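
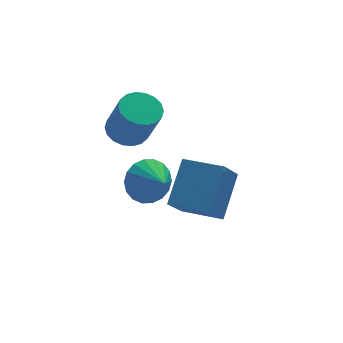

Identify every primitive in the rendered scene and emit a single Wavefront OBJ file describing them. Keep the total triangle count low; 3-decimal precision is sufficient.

v -0.708 1.86 0.034
v -0.047 1.428 -0.307
v 0.289 0.608 1.386
v -0.372 1.04 1.726
v 0.117 1.75 -0.183
v 0.453 0.931 1.509
v 0.118 2.095 -0.016
v 0.454 1.276 1.676
v -0.045 2.393 0.161
v 0.291 1.573 1.853
v -0.339 2.585 0.312
v -0.003 1.766 2.004
v -0.707 2.634 0.408
v -0.371 1.814 2.101
v -1.074 2.529 0.431
v -0.738 1.71 2.123
v -1.369 2.292 0.374
v -1.033 1.472 2.067
v -1.533 1.969 0.251
v -1.197 1.15 1.943
v -1.534 1.624 0.084
v -1.198 0.805 1.776
v -1.371 1.327 -0.093
v -1.035 0.507 1.599
v -1.077 1.134 -0.244
v -0.741 0.315 1.448
v -0.709 1.086 -0.341
v -0.373 0.266 1.352
v -0.342 1.19 -0.363
v -0.006 0.371 1.329
v 1.102 -2.775 -1.543
v 2.022 -1.561 -0.127
v -0.166 -1.708 -1.633
v 0.754 -0.494 -0.217
v 1.886 -1.946 -2.763
v 2.806 -0.732 -1.347
v 0.618 -0.879 -2.853
v 1.538 0.335 -1.437
v 0.086 1.873 -3.115
v 0.477 2.432 -2.33
v 0.454 0.787 -2.525
v 0.041 2.357 -2.196
v -0.387 2.187 -2.244
v -0.721 1.954 -2.464
v -0.895 1.705 -2.813
v -0.875 1.49 -3.222
v -0.664 1.35 -3.61
v -0.305 1.314 -3.9
v 0.131 1.389 -4.034
v 0.559 1.56 -3.987
v 0.893 1.792 -3.767
v 1.067 2.041 -3.417
v 1.047 2.257 -3.008
v 0.836 2.396 -2.62
f 2 1 5
f 2 5 3
f 3 5 6
f 3 6 4
f 5 1 7
f 5 7 6
f 6 7 8
f 6 8 4
f 7 1 9
f 7 9 8
f 8 9 10
f 8 10 4
f 9 1 11
f 9 11 10
f 10 11 12
f 10 12 4
f 11 1 13
f 11 13 12
f 12 13 14
f 12 14 4
f 13 1 15
f 13 15 14
f 14 15 16
f 14 16 4
f 15 1 17
f 15 17 16
f 16 17 18
f 16 18 4
f 17 1 19
f 17 19 18
f 18 19 20
f 18 20 4
f 19 1 21
f 19 21 20
f 20 21 22
f 20 22 4
f 21 1 23
f 21 23 22
f 22 23 24
f 22 24 4
f 23 1 25
f 23 25 24
f 24 25 26
f 24 26 4
f 25 1 27
f 25 27 26
f 26 27 28
f 26 28 4
f 27 1 29
f 27 29 28
f 28 29 30
f 28 30 4
f 29 1 2
f 29 2 30
f 30 2 3
f 30 3 4
f 32 34 31
f 35 32 31
f 31 34 33
f 33 35 31
f 32 38 34
f 36 32 35
f 36 38 32
f 34 38 33
f 37 35 33
f 33 38 37
f 37 36 35
f 38 36 37
f 40 39 42
f 40 42 41
f 42 39 43
f 42 43 41
f 43 39 44
f 43 44 41
f 44 39 45
f 44 45 41
f 45 39 46
f 45 46 41
f 46 39 47
f 46 47 41
f 47 39 48
f 47 48 41
f 48 39 49
f 48 49 41
f 49 39 50
f 49 50 41
f 50 39 51
f 50 51 41
f 51 39 52
f 51 52 41
f 52 39 53
f 52 53 41
f 53 39 54
f 53 54 41
f 54 39 40
f 54 40 41



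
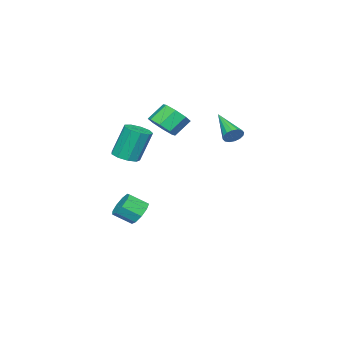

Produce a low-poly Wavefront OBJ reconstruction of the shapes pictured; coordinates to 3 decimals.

v 0.067 -0.092 2.669
v 0.8 0.315 3.137
v -0.034 0.759 4.058
v -0.767 0.352 3.591
v 0.496 0.767 2.644
v -0.339 1.211 3.565
v -0.059 0.715 2.165
v -0.894 1.159 3.087
v -0.54 0.191 1.982
v -1.375 0.635 2.903
v -0.666 -0.499 2.202
v -1.5 -0.055 3.123
v -0.361 -0.951 2.695
v -1.196 -0.507 3.616
v 0.194 -0.899 3.173
v -0.641 -0.455 4.095
v 0.675 -0.375 3.357
v -0.16 0.069 4.278
v 0.455 4.744 3.099
v 0.78 4.862 3.602
v -0.495 3.176 4.081
v 0.519 5.038 3.63
v 0.241 5.135 3.516
v 0.021 5.127 3.29
v -0.083 5.017 3.013
v -0.043 4.834 2.759
v 0.131 4.626 2.597
v 0.392 4.451 2.569
v 0.669 4.354 2.683
v 0.89 4.361 2.908
v 0.994 4.472 3.185
v 0.954 4.655 3.439
v 0.105 -1.504 -4.162
v 0.613 -1.707 -4.839
v 1.222 -2.599 -4.115
v 0.715 -2.396 -3.438
v 0.865 -1.274 -4.518
v 1.474 -2.166 -3.794
v 0.762 -0.949 -4.031
v 1.371 -1.841 -3.307
v 0.352 -0.883 -3.604
v 0.961 -1.775 -2.881
v -0.173 -1.108 -3.439
v 0.436 -2 -2.715
v -0.569 -1.518 -3.612
v 0.04 -2.41 -2.888
v -0.648 -1.922 -4.042
v -0.039 -2.814 -3.318
v -0.375 -2.13 -4.528
v 0.234 -3.022 -3.805
v 0.123 -2.045 -4.843
v 0.732 -2.937 -4.119
v -0.764 -3.106 -0.415
v -0.147 -2.507 -0.417
v -0.659 -1.974 1.613
v -1.276 -2.574 1.615
v -0.654 -2.275 -0.605
v -1.166 -1.742 1.425
v -1.212 -2.432 -0.705
v -1.724 -1.899 1.325
v -1.561 -2.904 -0.669
v -2.072 -2.372 1.361
v -1.536 -3.471 -0.514
v -2.048 -2.939 1.516
v -1.151 -3.868 -0.313
v -1.663 -3.335 1.717
v -0.584 -3.908 -0.159
v -1.096 -3.375 1.87
v -0.102 -3.573 -0.126
v -0.614 -3.04 1.904
v 0.071 -3.02 -0.227
v -0.441 -2.487 1.803
f 2 1 5
f 2 5 3
f 3 5 6
f 3 6 4
f 5 1 7
f 5 7 6
f 6 7 8
f 6 8 4
f 7 1 9
f 7 9 8
f 8 9 10
f 8 10 4
f 9 1 11
f 9 11 10
f 10 11 12
f 10 12 4
f 11 1 13
f 11 13 12
f 12 13 14
f 12 14 4
f 13 1 15
f 13 15 14
f 14 15 16
f 14 16 4
f 15 1 17
f 15 17 16
f 16 17 18
f 16 18 4
f 17 1 2
f 17 2 18
f 18 2 3
f 18 3 4
f 20 19 22
f 20 22 21
f 22 19 23
f 22 23 21
f 23 19 24
f 23 24 21
f 24 19 25
f 24 25 21
f 25 19 26
f 25 26 21
f 26 19 27
f 26 27 21
f 27 19 28
f 27 28 21
f 28 19 29
f 28 29 21
f 29 19 30
f 29 30 21
f 30 19 31
f 30 31 21
f 31 19 32
f 31 32 21
f 32 19 20
f 32 20 21
f 34 33 37
f 34 37 35
f 35 37 38
f 35 38 36
f 37 33 39
f 37 39 38
f 38 39 40
f 38 40 36
f 39 33 41
f 39 41 40
f 40 41 42
f 40 42 36
f 41 33 43
f 41 43 42
f 42 43 44
f 42 44 36
f 43 33 45
f 43 45 44
f 44 45 46
f 44 46 36
f 45 33 47
f 45 47 46
f 46 47 48
f 46 48 36
f 47 33 49
f 47 49 48
f 48 49 50
f 48 50 36
f 49 33 51
f 49 51 50
f 50 51 52
f 50 52 36
f 51 33 34
f 51 34 52
f 52 34 35
f 52 35 36
f 54 53 57
f 54 57 55
f 55 57 58
f 55 58 56
f 57 53 59
f 57 59 58
f 58 59 60
f 58 60 56
f 59 53 61
f 59 61 60
f 60 61 62
f 60 62 56
f 61 53 63
f 61 63 62
f 62 63 64
f 62 64 56
f 63 53 65
f 63 65 64
f 64 65 66
f 64 66 56
f 65 53 67
f 65 67 66
f 66 67 68
f 66 68 56
f 67 53 69
f 67 69 68
f 68 69 70
f 68 70 56
f 69 53 71
f 69 71 70
f 70 71 72
f 70 72 56
f 71 53 54
f 71 54 72
f 72 54 55
f 72 55 56



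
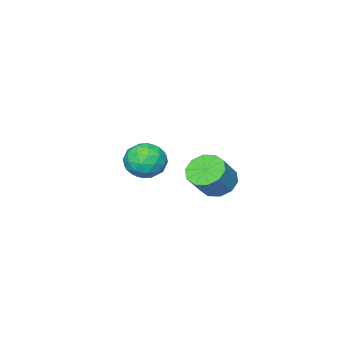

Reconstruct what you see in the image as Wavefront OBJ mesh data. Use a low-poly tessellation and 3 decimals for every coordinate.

v 1.318 1.486 -2.461
v 1.764 2.057 -2.941
v 2.669 2.226 -1.9
v 2.222 1.654 -1.419
v 1.393 2.329 -2.662
v 2.298 2.497 -1.621
v 0.993 2.278 -2.307
v 1.898 2.447 -1.265
v 0.717 1.925 -2.01
v 1.622 2.093 -0.968
v 0.67 1.404 -1.885
v 1.575 1.572 -0.844
v 0.871 0.914 -1.98
v 1.776 1.083 -0.939
v 1.242 0.643 -2.259
v 2.147 0.811 -1.218
v 1.642 0.693 -2.615
v 2.547 0.862 -1.573
v 1.918 1.047 -2.912
v 2.823 1.215 -1.87
v 1.965 1.568 -3.036
v 2.87 1.736 -1.995
v 1.078 -2.83 -2.678
v 1.59 -3.168 -3.479
v -0.21 -3.732 -3.121
v 0.302 -4.07 -3.922
v 0.575 -4.352 -2.993
v 1.371 -3.795 -2.719
v 0.009 -3.105 -3.881
v 0.805 -2.548 -3.607
v 0.929 -3.338 -4.223
v 1.28 -4.109 -3.674
v 0.1 -2.791 -2.926
v 0.451 -3.562 -2.377
v 1.447 -2.92 -3.039
v -0.067 -3.98 -3.561
v 0.094 -4.146 -3.014
v 0.395 -4.344 -3.485
v 1.318 -3.289 -2.592
v 1.62 -3.487 -3.063
v 1.023 -4.183 -2.778
v -0.24 -3.413 -3.537
v 0.062 -3.611 -4.008
v 0.985 -2.556 -3.115
v 1.286 -2.754 -3.586
v 0.357 -2.717 -3.822
v 1.36 -3.219 -3.948
v 0.603 -3.748 -4.208
v 0.43 -3.181 -4.184
v 0.898 -2.854 -4.023
v 1.566 -3.672 -3.625
v 0.809 -4.201 -3.885
v 0.969 -4.368 -3.339
v 1.437 -4.04 -3.178
v 1.177 -3.771 -4.062
v 0.571 -2.699 -2.715
v -0.186 -3.228 -2.975
v -0.057 -2.86 -3.422
v 0.411 -2.532 -3.261
v 0.777 -3.152 -2.392
v 0.02 -3.681 -2.652
v 0.482 -4.046 -2.577
v 0.95 -3.719 -2.416
v 0.203 -3.129 -2.538
f 2 1 5
f 2 5 3
f 3 5 6
f 3 6 4
f 5 1 7
f 5 7 6
f 6 7 8
f 6 8 4
f 7 1 9
f 7 9 8
f 8 9 10
f 8 10 4
f 9 1 11
f 9 11 10
f 10 11 12
f 10 12 4
f 11 1 13
f 11 13 12
f 12 13 14
f 12 14 4
f 13 1 15
f 13 15 14
f 14 15 16
f 14 16 4
f 15 1 17
f 15 17 16
f 16 17 18
f 16 18 4
f 17 1 19
f 17 19 18
f 18 19 20
f 18 20 4
f 19 1 21
f 19 21 20
f 20 21 22
f 20 22 4
f 21 1 2
f 21 2 22
f 22 2 3
f 22 3 4
f 23 60 39
f 60 34 63
f 39 63 28
f 60 63 39
f 23 39 35
f 39 28 40
f 35 40 24
f 39 40 35
f 23 35 44
f 35 24 45
f 44 45 30
f 35 45 44
f 23 44 56
f 44 30 59
f 56 59 33
f 44 59 56
f 23 56 60
f 56 33 64
f 60 64 34
f 56 64 60
f 24 40 51
f 40 28 54
f 51 54 32
f 40 54 51
f 28 63 41
f 63 34 62
f 41 62 27
f 63 62 41
f 34 64 61
f 64 33 57
f 61 57 25
f 64 57 61
f 33 59 58
f 59 30 46
f 58 46 29
f 59 46 58
f 30 45 50
f 45 24 47
f 50 47 31
f 45 47 50
f 26 52 38
f 52 32 53
f 38 53 27
f 52 53 38
f 26 38 36
f 38 27 37
f 36 37 25
f 38 37 36
f 26 36 43
f 36 25 42
f 43 42 29
f 36 42 43
f 26 43 48
f 43 29 49
f 48 49 31
f 43 49 48
f 26 48 52
f 48 31 55
f 52 55 32
f 48 55 52
f 27 53 41
f 53 32 54
f 41 54 28
f 53 54 41
f 25 37 61
f 37 27 62
f 61 62 34
f 37 62 61
f 29 42 58
f 42 25 57
f 58 57 33
f 42 57 58
f 31 49 50
f 49 29 46
f 50 46 30
f 49 46 50
f 32 55 51
f 55 31 47
f 51 47 24
f 55 47 51



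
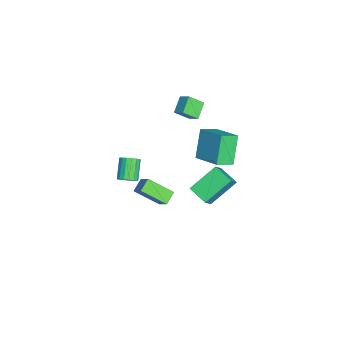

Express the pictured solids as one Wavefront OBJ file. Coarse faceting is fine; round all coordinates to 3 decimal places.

v -0.109 0.136 3.533
v -1.05 0.455 4.17
v -0.317 1.013 2.787
v -1.258 1.332 3.423
v 0.398 0.668 4.017
v -0.543 0.987 4.653
v 0.19 1.545 3.27
v -0.751 1.864 3.907
v 0.438 -2.618 -2.569
v 0.841 -2.79 -2.102
v -0.275 -2.695 -1.104
v -0.678 -2.522 -1.571
v 0.862 -2.485 -2.108
v -0.254 -2.389 -1.11
v 0.785 -2.21 -2.219
v -0.33 -2.114 -1.221
v 0.63 -2.028 -2.411
v -0.486 -1.933 -1.413
v 0.43 -1.981 -2.638
v -0.686 -1.886 -1.64
v 0.232 -2.081 -2.85
v -0.883 -1.985 -1.852
v 0.082 -2.303 -2.997
v -1.034 -2.208 -1.999
v 0.012 -2.597 -3.047
v -1.103 -2.502 -2.049
v 0.041 -2.896 -2.986
v -1.075 -2.801 -1.989
v 0.16 -3.131 -2.831
v -0.956 -3.036 -1.833
v 0.343 -3.249 -2.615
v -0.773 -3.154 -1.617
v 0.548 -3.222 -2.389
v -0.568 -3.127 -1.391
v 0.727 -3.056 -2.204
v -0.389 -2.961 -1.206
v 2.095 2.404 1.462
v 1.004 2.636 3.097
v 3.448 3.621 2.191
v 2.356 3.854 3.826
v 2.664 1.466 1.974
v 1.572 1.699 3.609
v 4.016 2.684 2.703
v 2.925 2.916 4.338
v 2.223 1.123 -1.443
v 1.302 2.603 -0.202
v 1.324 1.453 -2.505
v 0.403 2.933 -1.264
v 3.097 2.047 -1.896
v 2.176 3.527 -0.655
v 2.198 2.377 -2.958
v 1.277 3.857 -1.717
v -0.654 -1.885 -3.591
v 0.089 -1.405 -2.78
v -0.469 -0.337 -4.677
v 0.274 0.143 -3.866
v 0.086 -2.283 -4.034
v 0.829 -1.803 -3.223
v 0.271 -0.735 -5.12
v 1.014 -0.255 -4.309
f 2 4 1
f 5 2 1
f 1 4 3
f 3 5 1
f 2 8 4
f 6 2 5
f 6 8 2
f 4 8 3
f 7 5 3
f 3 8 7
f 7 6 5
f 8 6 7
f 10 9 13
f 10 13 11
f 11 13 14
f 11 14 12
f 13 9 15
f 13 15 14
f 14 15 16
f 14 16 12
f 15 9 17
f 15 17 16
f 16 17 18
f 16 18 12
f 17 9 19
f 17 19 18
f 18 19 20
f 18 20 12
f 19 9 21
f 19 21 20
f 20 21 22
f 20 22 12
f 21 9 23
f 21 23 22
f 22 23 24
f 22 24 12
f 23 9 25
f 23 25 24
f 24 25 26
f 24 26 12
f 25 9 27
f 25 27 26
f 26 27 28
f 26 28 12
f 27 9 29
f 27 29 28
f 28 29 30
f 28 30 12
f 29 9 31
f 29 31 30
f 30 31 32
f 30 32 12
f 31 9 33
f 31 33 32
f 32 33 34
f 32 34 12
f 33 9 35
f 33 35 34
f 34 35 36
f 34 36 12
f 35 9 10
f 35 10 36
f 36 10 11
f 36 11 12
f 38 40 37
f 41 38 37
f 37 40 39
f 39 41 37
f 38 44 40
f 42 38 41
f 42 44 38
f 40 44 39
f 43 41 39
f 39 44 43
f 43 42 41
f 44 42 43
f 46 48 45
f 49 46 45
f 45 48 47
f 47 49 45
f 46 52 48
f 50 46 49
f 50 52 46
f 48 52 47
f 51 49 47
f 47 52 51
f 51 50 49
f 52 50 51
f 54 56 53
f 57 54 53
f 53 56 55
f 55 57 53
f 54 60 56
f 58 54 57
f 58 60 54
f 56 60 55
f 59 57 55
f 55 60 59
f 59 58 57
f 60 58 59



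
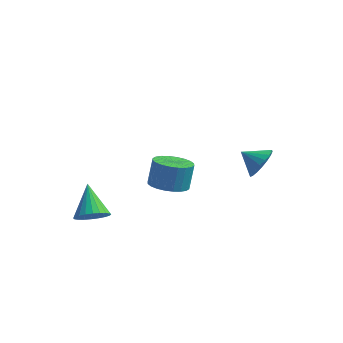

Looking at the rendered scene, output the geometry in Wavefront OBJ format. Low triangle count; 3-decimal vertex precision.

v 0.211 -2.65 3.414
v 0.969 -2.251 3.21
v 1.026 -1.772 4.363
v 0.269 -2.17 4.566
v 0.741 -2.011 3.121
v 0.798 -1.531 4.274
v 0.432 -1.867 3.077
v 0.489 -1.388 4.23
v 0.09 -1.843 3.084
v 0.147 -1.363 4.237
v -0.234 -1.941 3.141
v -0.177 -1.462 4.294
v -0.49 -2.148 3.239
v -0.433 -1.668 4.392
v -0.639 -2.431 3.364
v -0.582 -1.951 4.517
v -0.659 -2.747 3.497
v -0.602 -2.267 4.65
v -0.546 -3.048 3.617
v -0.489 -2.569 4.77
v -0.318 -3.289 3.706
v -0.261 -2.809 4.859
v -0.009 -3.432 3.75
v 0.048 -2.953 4.903
v 0.333 -3.457 3.743
v 0.39 -2.977 4.896
v 0.657 -3.358 3.686
v 0.714 -2.879 4.839
v 0.913 -3.152 3.588
v 0.97 -2.672 4.741
v 1.062 -2.869 3.463
v 1.119 -2.389 4.616
v 1.082 -2.553 3.33
v 1.139 -2.073 4.483
v -2.99 -3.191 0.937
v -2.419 -2.671 0.728
v -3.63 -2.049 2.023
v -2.643 -2.601 0.522
v -2.92 -2.621 0.38
v -3.208 -2.728 0.322
v -3.462 -2.905 0.358
v -3.645 -3.125 0.483
v -3.728 -3.356 0.676
v -3.699 -3.561 0.909
v -3.561 -3.71 1.147
v -3.337 -3.78 1.353
v -3.06 -3.76 1.495
v -2.772 -3.653 1.552
v -2.518 -3.476 1.516
v -2.335 -3.256 1.392
v -2.252 -3.025 1.199
v -2.282 -2.82 0.965
v 2.691 2.513 1.568
v 3.105 2.81 2.261
v 1.769 2.487 2.132
v 2.99 3.131 2.087
v 2.815 3.329 1.81
v 2.615 3.366 1.486
v 2.43 3.234 1.178
v 2.297 2.959 0.947
v 2.242 2.596 0.839
v 2.276 2.217 0.876
v 2.391 1.896 1.05
v 2.566 1.698 1.326
v 2.766 1.661 1.651
v 2.951 1.793 1.959
v 3.084 2.068 2.19
v 3.139 2.431 2.298
f 2 1 5
f 2 5 3
f 3 5 6
f 3 6 4
f 5 1 7
f 5 7 6
f 6 7 8
f 6 8 4
f 7 1 9
f 7 9 8
f 8 9 10
f 8 10 4
f 9 1 11
f 9 11 10
f 10 11 12
f 10 12 4
f 11 1 13
f 11 13 12
f 12 13 14
f 12 14 4
f 13 1 15
f 13 15 14
f 14 15 16
f 14 16 4
f 15 1 17
f 15 17 16
f 16 17 18
f 16 18 4
f 17 1 19
f 17 19 18
f 18 19 20
f 18 20 4
f 19 1 21
f 19 21 20
f 20 21 22
f 20 22 4
f 21 1 23
f 21 23 22
f 22 23 24
f 22 24 4
f 23 1 25
f 23 25 24
f 24 25 26
f 24 26 4
f 25 1 27
f 25 27 26
f 26 27 28
f 26 28 4
f 27 1 29
f 27 29 28
f 28 29 30
f 28 30 4
f 29 1 31
f 29 31 30
f 30 31 32
f 30 32 4
f 31 1 33
f 31 33 32
f 32 33 34
f 32 34 4
f 33 1 2
f 33 2 34
f 34 2 3
f 34 3 4
f 36 35 38
f 36 38 37
f 38 35 39
f 38 39 37
f 39 35 40
f 39 40 37
f 40 35 41
f 40 41 37
f 41 35 42
f 41 42 37
f 42 35 43
f 42 43 37
f 43 35 44
f 43 44 37
f 44 35 45
f 44 45 37
f 45 35 46
f 45 46 37
f 46 35 47
f 46 47 37
f 47 35 48
f 47 48 37
f 48 35 49
f 48 49 37
f 49 35 50
f 49 50 37
f 50 35 51
f 50 51 37
f 51 35 52
f 51 52 37
f 52 35 36
f 52 36 37
f 54 53 56
f 54 56 55
f 56 53 57
f 56 57 55
f 57 53 58
f 57 58 55
f 58 53 59
f 58 59 55
f 59 53 60
f 59 60 55
f 60 53 61
f 60 61 55
f 61 53 62
f 61 62 55
f 62 53 63
f 62 63 55
f 63 53 64
f 63 64 55
f 64 53 65
f 64 65 55
f 65 53 66
f 65 66 55
f 66 53 67
f 66 67 55
f 67 53 68
f 67 68 55
f 68 53 54
f 68 54 55



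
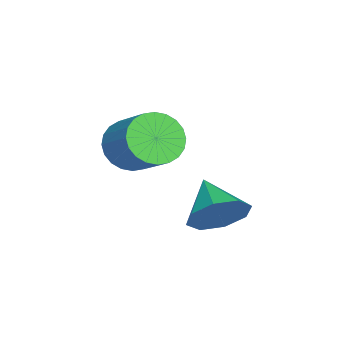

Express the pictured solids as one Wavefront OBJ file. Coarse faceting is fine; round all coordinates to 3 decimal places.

v 3.309 1.096 -0.244
v 3.93 1.01 0.66
v 2.031 0.364 0.564
v 3.498 1.733 0.633
v 2.956 2.082 0.091
v 2.621 1.854 -0.646
v 2.689 1.181 -1.148
v 3.12 0.459 -1.121
v 3.662 0.109 -0.579
v 3.997 0.338 0.158
v -0.099 -2.461 0.653
v 0.779 -2.949 0.231
v 1.897 -1.868 1.304
v 1.019 -1.379 1.727
v 0.726 -2.626 -0.04
v 1.844 -1.545 1.034
v 0.547 -2.277 -0.205
v 1.665 -1.196 0.868
v 0.27 -1.956 -0.24
v 1.388 -0.875 0.834
v -0.063 -1.712 -0.138
v 1.055 -0.631 0.935
v -0.402 -1.582 0.084
v 0.716 -0.501 1.157
v -0.695 -1.586 0.392
v 0.424 -0.504 1.466
v -0.897 -1.723 0.741
v 0.222 -0.641 1.814
v -0.977 -1.972 1.076
v 0.141 -0.891 2.149
v -0.924 -2.295 1.346
v 0.194 -1.214 2.42
v -0.745 -2.644 1.512
v 0.373 -1.563 2.585
v -0.468 -2.965 1.546
v 0.65 -1.884 2.62
v -0.135 -3.209 1.445
v 0.983 -2.128 2.518
v 0.204 -3.339 1.223
v 1.322 -2.258 2.296
v 0.496 -3.336 0.914
v 1.615 -2.254 1.988
v 0.698 -3.199 0.566
v 1.817 -2.117 1.639
f 2 1 4
f 2 4 3
f 4 1 5
f 4 5 3
f 5 1 6
f 5 6 3
f 6 1 7
f 6 7 3
f 7 1 8
f 7 8 3
f 8 1 9
f 8 9 3
f 9 1 10
f 9 10 3
f 10 1 2
f 10 2 3
f 12 11 15
f 12 15 13
f 13 15 16
f 13 16 14
f 15 11 17
f 15 17 16
f 16 17 18
f 16 18 14
f 17 11 19
f 17 19 18
f 18 19 20
f 18 20 14
f 19 11 21
f 19 21 20
f 20 21 22
f 20 22 14
f 21 11 23
f 21 23 22
f 22 23 24
f 22 24 14
f 23 11 25
f 23 25 24
f 24 25 26
f 24 26 14
f 25 11 27
f 25 27 26
f 26 27 28
f 26 28 14
f 27 11 29
f 27 29 28
f 28 29 30
f 28 30 14
f 29 11 31
f 29 31 30
f 30 31 32
f 30 32 14
f 31 11 33
f 31 33 32
f 32 33 34
f 32 34 14
f 33 11 35
f 33 35 34
f 34 35 36
f 34 36 14
f 35 11 37
f 35 37 36
f 36 37 38
f 36 38 14
f 37 11 39
f 37 39 38
f 38 39 40
f 38 40 14
f 39 11 41
f 39 41 40
f 40 41 42
f 40 42 14
f 41 11 43
f 41 43 42
f 42 43 44
f 42 44 14
f 43 11 12
f 43 12 44
f 44 12 13
f 44 13 14



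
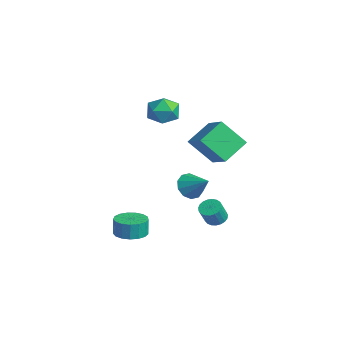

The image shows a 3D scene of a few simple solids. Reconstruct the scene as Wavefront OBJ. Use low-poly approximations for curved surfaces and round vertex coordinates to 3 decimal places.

v -1.304 1.07 -3.028
v -0.694 0.861 -3.712
v -0.016 1.63 -2.052
v -0.872 1.408 -3.792
v -1.215 1.826 -3.579
v -1.592 1.955 -3.156
v -1.859 1.746 -2.685
v -1.913 1.279 -2.344
v -1.735 0.732 -2.265
v -1.392 0.313 -2.477
v -1.015 0.184 -2.9
v -0.748 0.393 -3.372
v -1.736 0.196 3.085
v -1.083 0.269 3.918
v -1.417 -1.489 2.982
v -0.764 -1.416 3.815
v -1.809 -1.288 3.948
v -2.007 -0.246 4.011
v -0.493 -0.974 2.889
v -0.691 0.068 2.952
v -0.315 -0.454 3.797
v -1.128 -0.648 4.452
v -1.372 -0.572 2.448
v -2.185 -0.766 3.103
v -0.746 2.198 -1.028
v -1.563 1.01 0.485
v -1.286 3.736 -0.112
v -2.103 2.548 1.401
v 0.923 2.232 -0.101
v 0.106 1.044 1.412
v 0.383 3.77 0.815
v -0.434 2.582 2.328
v 0.99 1.661 -4.466
v 1.641 1.661 -4.662
v 1.982 1.12 -3.53
v 1.33 1.119 -3.334
v 1.618 1.913 -4.534
v 1.958 1.371 -3.403
v 1.486 2.121 -4.395
v 1.826 1.579 -3.263
v 1.268 2.249 -4.268
v 1.609 1.707 -3.136
v 1.002 2.276 -4.175
v 1.343 1.734 -3.044
v 0.734 2.196 -4.133
v 1.075 1.654 -3.001
v 0.51 2.024 -4.148
v 0.851 1.482 -3.016
v 0.37 1.789 -4.218
v 0.71 1.247 -3.086
v 0.336 1.532 -4.331
v 0.677 0.99 -3.199
v 0.415 1.297 -4.467
v 0.756 0.755 -3.335
v 0.594 1.125 -4.603
v 0.935 0.584 -3.471
v 0.841 1.046 -4.715
v 1.182 0.504 -3.584
v 1.114 1.073 -4.784
v 1.455 0.531 -3.653
v 1.365 1.202 -4.799
v 1.706 0.66 -3.667
v 1.552 1.41 -4.755
v 1.892 0.868 -3.623
v 2.137 -3.938 -3.737
v 2.625 -3.112 -3.738
v 2.532 -3.055 -2.664
v 2.043 -3.882 -2.663
v 2.187 -2.981 -3.783
v 2.094 -2.924 -2.709
v 1.737 -3.069 -3.817
v 1.644 -3.012 -2.743
v 1.379 -3.356 -3.833
v 1.286 -3.3 -2.759
v 1.195 -3.777 -3.827
v 1.101 -3.721 -2.753
v 1.226 -4.235 -3.801
v 1.133 -4.178 -2.726
v 1.466 -4.624 -3.759
v 1.372 -4.568 -2.685
v 1.859 -4.857 -3.713
v 1.766 -4.801 -2.639
v 2.316 -4.879 -3.672
v 2.223 -4.823 -2.598
v 2.732 -4.686 -3.646
v 2.639 -4.629 -2.572
v 3.012 -4.321 -3.641
v 2.919 -4.265 -2.567
v 3.091 -3.869 -3.658
v 2.998 -3.812 -2.584
v 2.951 -3.432 -3.693
v 2.858 -3.376 -2.619
f 2 1 4
f 2 4 3
f 4 1 5
f 4 5 3
f 5 1 6
f 5 6 3
f 6 1 7
f 6 7 3
f 7 1 8
f 7 8 3
f 8 1 9
f 8 9 3
f 9 1 10
f 9 10 3
f 10 1 11
f 10 11 3
f 11 1 12
f 11 12 3
f 12 1 2
f 12 2 3
f 13 24 18
f 13 18 14
f 13 14 20
f 13 20 23
f 13 23 24
f 14 18 22
f 18 24 17
f 24 23 15
f 23 20 19
f 20 14 21
f 16 22 17
f 16 17 15
f 16 15 19
f 16 19 21
f 16 21 22
f 17 22 18
f 15 17 24
f 19 15 23
f 21 19 20
f 22 21 14
f 26 28 25
f 29 26 25
f 25 28 27
f 27 29 25
f 26 32 28
f 30 26 29
f 30 32 26
f 28 32 27
f 31 29 27
f 27 32 31
f 31 30 29
f 32 30 31
f 34 33 37
f 34 37 35
f 35 37 38
f 35 38 36
f 37 33 39
f 37 39 38
f 38 39 40
f 38 40 36
f 39 33 41
f 39 41 40
f 40 41 42
f 40 42 36
f 41 33 43
f 41 43 42
f 42 43 44
f 42 44 36
f 43 33 45
f 43 45 44
f 44 45 46
f 44 46 36
f 45 33 47
f 45 47 46
f 46 47 48
f 46 48 36
f 47 33 49
f 47 49 48
f 48 49 50
f 48 50 36
f 49 33 51
f 49 51 50
f 50 51 52
f 50 52 36
f 51 33 53
f 51 53 52
f 52 53 54
f 52 54 36
f 53 33 55
f 53 55 54
f 54 55 56
f 54 56 36
f 55 33 57
f 55 57 56
f 56 57 58
f 56 58 36
f 57 33 59
f 57 59 58
f 58 59 60
f 58 60 36
f 59 33 61
f 59 61 60
f 60 61 62
f 60 62 36
f 61 33 63
f 61 63 62
f 62 63 64
f 62 64 36
f 63 33 34
f 63 34 64
f 64 34 35
f 64 35 36
f 66 65 69
f 66 69 67
f 67 69 70
f 67 70 68
f 69 65 71
f 69 71 70
f 70 71 72
f 70 72 68
f 71 65 73
f 71 73 72
f 72 73 74
f 72 74 68
f 73 65 75
f 73 75 74
f 74 75 76
f 74 76 68
f 75 65 77
f 75 77 76
f 76 77 78
f 76 78 68
f 77 65 79
f 77 79 78
f 78 79 80
f 78 80 68
f 79 65 81
f 79 81 80
f 80 81 82
f 80 82 68
f 81 65 83
f 81 83 82
f 82 83 84
f 82 84 68
f 83 65 85
f 83 85 84
f 84 85 86
f 84 86 68
f 85 65 87
f 85 87 86
f 86 87 88
f 86 88 68
f 87 65 89
f 87 89 88
f 88 89 90
f 88 90 68
f 89 65 91
f 89 91 90
f 90 91 92
f 90 92 68
f 91 65 66
f 91 66 92
f 92 66 67
f 92 67 68



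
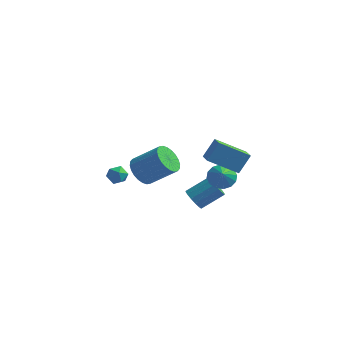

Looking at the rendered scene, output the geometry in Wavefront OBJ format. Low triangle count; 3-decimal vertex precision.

v 4.193 -0.151 2.333
v 2.535 -0.808 3.422
v 4.645 0.552 3.444
v 2.986 -0.105 4.533
v 4.734 -0.995 2.647
v 3.075 -1.652 3.736
v 5.185 -0.292 3.758
v 3.527 -0.949 4.847
v -1.476 -0.063 0.75
v -0.968 0.45 0.03
v 0.625 0.696 1.329
v 0.116 0.183 2.05
v -1.163 0.745 0.213
v 0.43 0.991 1.512
v -1.405 0.917 0.477
v 0.187 1.163 1.777
v -1.658 0.94 0.783
v -0.066 1.186 2.083
v -1.884 0.81 1.084
v -0.292 1.056 2.384
v -2.047 0.547 1.335
v -0.455 0.794 2.634
v -2.124 0.191 1.496
v -0.532 0.438 2.795
v -2.102 -0.203 1.544
v -0.51 0.043 2.843
v -1.985 -0.576 1.471
v -0.392 -0.33 2.77
v -1.79 -0.871 1.288
v -0.197 -0.625 2.587
v -1.547 -1.043 1.023
v 0.045 -0.797 2.323
v -1.294 -1.066 0.717
v 0.298 -0.82 2.017
v -1.068 -0.936 0.416
v 0.524 -0.69 1.716
v -0.905 -0.674 0.166
v 0.687 -0.427 1.465
v -0.828 -0.318 0.005
v 0.764 -0.071 1.304
v -0.85 0.077 -0.043
v 0.742 0.323 1.256
v 2.522 2.663 -0.543
v 3.339 3.036 -0.469
v 2.798 1.897 0.283
v 3.072 3.268 -0.165
v 2.659 3.338 0.037
v 2.209 3.227 0.085
v 1.843 2.965 -0.036
v 1.659 2.623 -0.293
v 1.706 2.291 -0.617
v 1.973 2.059 -0.921
v 2.386 1.989 -1.123
v 2.836 2.1 -1.171
v 3.202 2.361 -1.05
v 3.386 2.704 -0.793
v -4.528 1.961 -1.681
v -4.123 2.465 -2.032
v -3.597 1.695 -0.988
v -3.192 2.199 -1.339
v -3.746 2.41 -0.903
v -4.322 2.575 -1.332
v -3.398 1.585 -1.688
v -3.974 1.75 -2.117
v -3.425 2.233 -2.036
v -3.64 2.743 -1.551
v -4.08 1.417 -1.469
v -4.295 1.927 -0.984
v 1.121 1.662 -2.254
v 1.706 1.368 -2.695
v 2.845 2.243 -1.767
v 2.259 2.538 -1.326
v 1.595 1.713 -2.884
v 2.734 2.588 -1.956
v 1.356 2.045 -2.904
v 2.495 2.92 -1.976
v 1.055 2.274 -2.75
v 2.194 3.149 -1.822
v 0.771 2.339 -2.463
v 1.91 3.214 -1.535
v 0.581 2.223 -2.12
v 1.719 3.098 -1.192
v 0.535 1.957 -1.813
v 1.674 2.832 -0.885
v 0.646 1.612 -1.624
v 1.785 2.487 -0.696
v 0.885 1.28 -1.604
v 2.024 2.155 -0.676
v 1.186 1.051 -1.758
v 2.325 1.926 -0.83
v 1.47 0.986 -2.045
v 2.609 1.861 -1.117
v 1.661 1.102 -2.388
v 2.799 1.977 -1.46
f 2 4 1
f 5 2 1
f 1 4 3
f 3 5 1
f 2 8 4
f 6 2 5
f 6 8 2
f 4 8 3
f 7 5 3
f 3 8 7
f 7 6 5
f 8 6 7
f 10 9 13
f 10 13 11
f 11 13 14
f 11 14 12
f 13 9 15
f 13 15 14
f 14 15 16
f 14 16 12
f 15 9 17
f 15 17 16
f 16 17 18
f 16 18 12
f 17 9 19
f 17 19 18
f 18 19 20
f 18 20 12
f 19 9 21
f 19 21 20
f 20 21 22
f 20 22 12
f 21 9 23
f 21 23 22
f 22 23 24
f 22 24 12
f 23 9 25
f 23 25 24
f 24 25 26
f 24 26 12
f 25 9 27
f 25 27 26
f 26 27 28
f 26 28 12
f 27 9 29
f 27 29 28
f 28 29 30
f 28 30 12
f 29 9 31
f 29 31 30
f 30 31 32
f 30 32 12
f 31 9 33
f 31 33 32
f 32 33 34
f 32 34 12
f 33 9 35
f 33 35 34
f 34 35 36
f 34 36 12
f 35 9 37
f 35 37 36
f 36 37 38
f 36 38 12
f 37 9 39
f 37 39 38
f 38 39 40
f 38 40 12
f 39 9 41
f 39 41 40
f 40 41 42
f 40 42 12
f 41 9 10
f 41 10 42
f 42 10 11
f 42 11 12
f 44 43 46
f 44 46 45
f 46 43 47
f 46 47 45
f 47 43 48
f 47 48 45
f 48 43 49
f 48 49 45
f 49 43 50
f 49 50 45
f 50 43 51
f 50 51 45
f 51 43 52
f 51 52 45
f 52 43 53
f 52 53 45
f 53 43 54
f 53 54 45
f 54 43 55
f 54 55 45
f 55 43 56
f 55 56 45
f 56 43 44
f 56 44 45
f 57 68 62
f 57 62 58
f 57 58 64
f 57 64 67
f 57 67 68
f 58 62 66
f 62 68 61
f 68 67 59
f 67 64 63
f 64 58 65
f 60 66 61
f 60 61 59
f 60 59 63
f 60 63 65
f 60 65 66
f 61 66 62
f 59 61 68
f 63 59 67
f 65 63 64
f 66 65 58
f 70 69 73
f 70 73 71
f 71 73 74
f 71 74 72
f 73 69 75
f 73 75 74
f 74 75 76
f 74 76 72
f 75 69 77
f 75 77 76
f 76 77 78
f 76 78 72
f 77 69 79
f 77 79 78
f 78 79 80
f 78 80 72
f 79 69 81
f 79 81 80
f 80 81 82
f 80 82 72
f 81 69 83
f 81 83 82
f 82 83 84
f 82 84 72
f 83 69 85
f 83 85 84
f 84 85 86
f 84 86 72
f 85 69 87
f 85 87 86
f 86 87 88
f 86 88 72
f 87 69 89
f 87 89 88
f 88 89 90
f 88 90 72
f 89 69 91
f 89 91 90
f 90 91 92
f 90 92 72
f 91 69 93
f 91 93 92
f 92 93 94
f 92 94 72
f 93 69 70
f 93 70 94
f 94 70 71
f 94 71 72



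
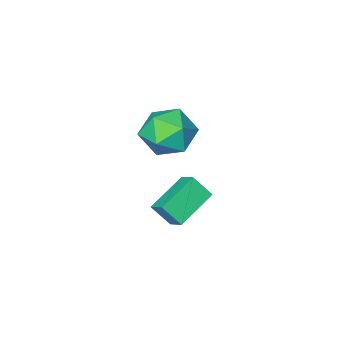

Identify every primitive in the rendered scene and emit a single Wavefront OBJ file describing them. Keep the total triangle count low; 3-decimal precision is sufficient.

v 1.254 -0.435 1.917
v 2.17 -0.64 1.356
v 0.47 -1.82 1.144
v 1.386 -2.025 0.583
v 1.361 -2.183 1.665
v 1.845 -1.327 2.142
v 0.795 -1.133 0.358
v 1.279 -0.277 0.835
v 1.886 -1.071 0.392
v 2.236 -1.72 1.2
v 0.404 -0.74 1.3
v 0.754 -1.389 2.108
v 1.316 -1.109 -3.596
v -0.233 -1.524 -2.947
v 1.326 -0.387 -3.11
v -0.223 -0.802 -2.462
v 1.783 -1.638 -2.818
v 0.234 -2.053 -2.17
v 1.793 -0.916 -2.333
v 0.244 -1.331 -1.684
f 1 12 6
f 1 6 2
f 1 2 8
f 1 8 11
f 1 11 12
f 2 6 10
f 6 12 5
f 12 11 3
f 11 8 7
f 8 2 9
f 4 10 5
f 4 5 3
f 4 3 7
f 4 7 9
f 4 9 10
f 5 10 6
f 3 5 12
f 7 3 11
f 9 7 8
f 10 9 2
f 14 16 13
f 17 14 13
f 13 16 15
f 15 17 13
f 14 20 16
f 18 14 17
f 18 20 14
f 16 20 15
f 19 17 15
f 15 20 19
f 19 18 17
f 20 18 19



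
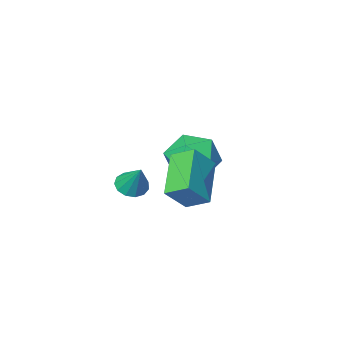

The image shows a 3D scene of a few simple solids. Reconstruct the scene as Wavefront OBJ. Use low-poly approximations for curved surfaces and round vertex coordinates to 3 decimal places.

v -0.707 4.178 2.705
v -1.638 2.959 3.685
v -1.176 4.868 3.116
v -2.107 3.649 4.097
v 0.107 4.231 3.543
v -0.824 3.012 4.524
v -0.362 4.921 3.955
v -1.293 3.702 4.935
v -4.033 0.912 2.612
v -3.218 1.492 3
v -3.042 -0.512 2.66
v -2.227 0.068 3.048
v -3.094 -0.111 3.654
v -3.707 0.769 3.624
v -2.553 0.211 2.036
v -3.166 1.091 2.006
v -2.304 1.059 2.644
v -2.638 0.86 3.643
v -3.622 0.12 2.017
v -3.956 -0.079 3.016
v 0.498 2.855 3.436
v 0.903 3.165 3.181
v 0.562 3.585 4.424
v 0.623 3.299 3.1
v 0.303 3.292 3.126
v 0.045 3.147 3.25
v -0.069 2.908 3.433
v -0.003 2.654 3.617
v 0.222 2.463 3.743
v 0.535 2.397 3.772
v 0.836 2.476 3.694
v 1.03 2.676 3.534
v 1.055 2.933 3.343
f 2 4 1
f 5 2 1
f 1 4 3
f 3 5 1
f 2 8 4
f 6 2 5
f 6 8 2
f 4 8 3
f 7 5 3
f 3 8 7
f 7 6 5
f 8 6 7
f 9 20 14
f 9 14 10
f 9 10 16
f 9 16 19
f 9 19 20
f 10 14 18
f 14 20 13
f 20 19 11
f 19 16 15
f 16 10 17
f 12 18 13
f 12 13 11
f 12 11 15
f 12 15 17
f 12 17 18
f 13 18 14
f 11 13 20
f 15 11 19
f 17 15 16
f 18 17 10
f 22 21 24
f 22 24 23
f 24 21 25
f 24 25 23
f 25 21 26
f 25 26 23
f 26 21 27
f 26 27 23
f 27 21 28
f 27 28 23
f 28 21 29
f 28 29 23
f 29 21 30
f 29 30 23
f 30 21 31
f 30 31 23
f 31 21 32
f 31 32 23
f 32 21 33
f 32 33 23
f 33 21 22
f 33 22 23



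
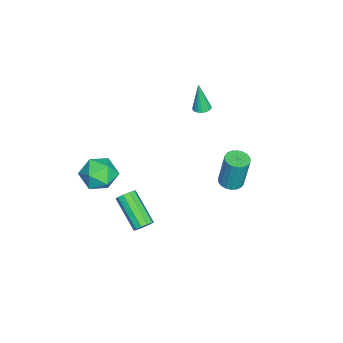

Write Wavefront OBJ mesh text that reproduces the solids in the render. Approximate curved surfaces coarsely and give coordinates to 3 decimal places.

v 3.743 -3.317 2.85
v 4.412 -4.135 2.533
v 2.748 -3.565 1.387
v 3.417 -4.383 1.07
v 2.766 -4.513 1.952
v 3.381 -4.36 2.856
v 3.779 -3.34 1.064
v 4.394 -3.187 1.968
v 4.435 -4.15 1.429
v 3.809 -4.875 1.978
v 3.351 -2.825 1.942
v 2.725 -3.55 2.491
v 2.483 -1.8 -3.234
v 2.949 -2.105 -3.072
v 1.683 -3.364 -1.803
v 1.217 -3.06 -1.966
v 2.909 -1.833 -2.842
v 1.643 -3.092 -1.573
v 2.706 -1.549 -2.762
v 1.44 -2.808 -1.493
v 2.418 -1.36 -2.862
v 1.152 -2.619 -1.594
v 2.155 -1.34 -3.105
v 0.889 -2.599 -1.836
v 2.017 -1.496 -3.397
v 0.751 -2.755 -2.128
v 2.057 -1.768 -3.627
v 0.791 -3.027 -2.358
v 2.26 -2.052 -3.707
v 0.994 -3.311 -2.438
v 2.548 -2.241 -3.606
v 1.282 -3.5 -2.338
v 2.811 -2.261 -3.364
v 1.545 -3.52 -2.095
v -3.858 -0.002 1.47
v -3.443 -0.316 1.462
v -4.002 -0.238 3.31
v -3.353 -0.122 1.494
v -3.35 0.092 1.522
v -3.434 0.291 1.541
v -3.592 0.438 1.547
v -3.796 0.509 1.541
v -4.011 0.492 1.522
v -4.199 0.389 1.494
v -4.329 0.219 1.462
v -4.377 0.01 1.432
v -4.335 -0.2 1.408
v -4.211 -0.377 1.395
v -4.026 -0.489 1.395
v -3.812 -0.516 1.408
v -3.606 -0.455 1.432
v 2.039 2.686 1.175
v 2.696 2.803 1.122
v 2.799 3.132 3.153
v 2.141 3.014 3.205
v 2.577 3.074 1.084
v 2.68 3.403 3.115
v 2.352 3.268 1.064
v 2.454 3.597 3.095
v 2.064 3.346 1.066
v 2.166 3.675 3.097
v 1.771 3.294 1.089
v 1.874 3.623 3.12
v 1.532 3.121 1.13
v 1.634 3.45 3.161
v 1.392 2.862 1.179
v 1.495 3.191 3.21
v 1.381 2.568 1.227
v 1.484 2.897 3.258
v 1.5 2.297 1.265
v 1.603 2.626 3.296
v 1.726 2.103 1.285
v 1.828 2.432 3.316
v 2.014 2.025 1.283
v 2.116 2.354 3.314
v 2.306 2.077 1.26
v 2.409 2.406 3.291
v 2.546 2.25 1.219
v 2.648 2.579 3.25
v 2.685 2.509 1.17
v 2.788 2.838 3.201
f 1 12 6
f 1 6 2
f 1 2 8
f 1 8 11
f 1 11 12
f 2 6 10
f 6 12 5
f 12 11 3
f 11 8 7
f 8 2 9
f 4 10 5
f 4 5 3
f 4 3 7
f 4 7 9
f 4 9 10
f 5 10 6
f 3 5 12
f 7 3 11
f 9 7 8
f 10 9 2
f 14 13 17
f 14 17 15
f 15 17 18
f 15 18 16
f 17 13 19
f 17 19 18
f 18 19 20
f 18 20 16
f 19 13 21
f 19 21 20
f 20 21 22
f 20 22 16
f 21 13 23
f 21 23 22
f 22 23 24
f 22 24 16
f 23 13 25
f 23 25 24
f 24 25 26
f 24 26 16
f 25 13 27
f 25 27 26
f 26 27 28
f 26 28 16
f 27 13 29
f 27 29 28
f 28 29 30
f 28 30 16
f 29 13 31
f 29 31 30
f 30 31 32
f 30 32 16
f 31 13 33
f 31 33 32
f 32 33 34
f 32 34 16
f 33 13 14
f 33 14 34
f 34 14 15
f 34 15 16
f 36 35 38
f 36 38 37
f 38 35 39
f 38 39 37
f 39 35 40
f 39 40 37
f 40 35 41
f 40 41 37
f 41 35 42
f 41 42 37
f 42 35 43
f 42 43 37
f 43 35 44
f 43 44 37
f 44 35 45
f 44 45 37
f 45 35 46
f 45 46 37
f 46 35 47
f 46 47 37
f 47 35 48
f 47 48 37
f 48 35 49
f 48 49 37
f 49 35 50
f 49 50 37
f 50 35 51
f 50 51 37
f 51 35 36
f 51 36 37
f 53 52 56
f 53 56 54
f 54 56 57
f 54 57 55
f 56 52 58
f 56 58 57
f 57 58 59
f 57 59 55
f 58 52 60
f 58 60 59
f 59 60 61
f 59 61 55
f 60 52 62
f 60 62 61
f 61 62 63
f 61 63 55
f 62 52 64
f 62 64 63
f 63 64 65
f 63 65 55
f 64 52 66
f 64 66 65
f 65 66 67
f 65 67 55
f 66 52 68
f 66 68 67
f 67 68 69
f 67 69 55
f 68 52 70
f 68 70 69
f 69 70 71
f 69 71 55
f 70 52 72
f 70 72 71
f 71 72 73
f 71 73 55
f 72 52 74
f 72 74 73
f 73 74 75
f 73 75 55
f 74 52 76
f 74 76 75
f 75 76 77
f 75 77 55
f 76 52 78
f 76 78 77
f 77 78 79
f 77 79 55
f 78 52 80
f 78 80 79
f 79 80 81
f 79 81 55
f 80 52 53
f 80 53 81
f 81 53 54
f 81 54 55



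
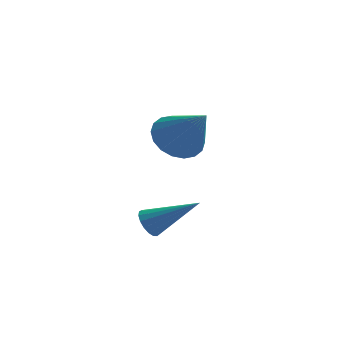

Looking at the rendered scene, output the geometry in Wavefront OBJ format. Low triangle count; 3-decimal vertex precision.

v -2.298 -2.962 -3.862
v -1.972 -2.862 -4.367
v -0.582 -2.978 -2.758
v -2.032 -2.593 -4.269
v -2.154 -2.41 -4.077
v -2.309 -2.353 -3.836
v -2.461 -2.435 -3.601
v -2.575 -2.638 -3.426
v -2.627 -2.916 -3.35
v -2.602 -3.204 -3.392
v -2.508 -3.436 -3.541
v -2.366 -3.56 -3.764
v -2.208 -3.547 -4.009
v -2.071 -3.4 -4.221
v -1.986 -3.153 -4.35
v -1.904 1.266 -1.703
v -1.035 1.268 -2.328
v -0.776 0.274 -0.137
v -0.997 1.681 -2.093
v -1.14 2.011 -1.781
v -1.433 2.194 -1.454
v -1.82 2.193 -1.176
v -2.223 2.009 -1.003
v -2.563 1.677 -0.968
v -2.773 1.264 -1.079
v -2.81 0.852 -1.313
v -2.668 0.521 -1.625
v -2.374 0.338 -1.952
v -1.987 0.339 -2.23
v -1.584 0.523 -2.404
v -1.244 0.855 -2.438
f 2 1 4
f 2 4 3
f 4 1 5
f 4 5 3
f 5 1 6
f 5 6 3
f 6 1 7
f 6 7 3
f 7 1 8
f 7 8 3
f 8 1 9
f 8 9 3
f 9 1 10
f 9 10 3
f 10 1 11
f 10 11 3
f 11 1 12
f 11 12 3
f 12 1 13
f 12 13 3
f 13 1 14
f 13 14 3
f 14 1 15
f 14 15 3
f 15 1 2
f 15 2 3
f 17 16 19
f 17 19 18
f 19 16 20
f 19 20 18
f 20 16 21
f 20 21 18
f 21 16 22
f 21 22 18
f 22 16 23
f 22 23 18
f 23 16 24
f 23 24 18
f 24 16 25
f 24 25 18
f 25 16 26
f 25 26 18
f 26 16 27
f 26 27 18
f 27 16 28
f 27 28 18
f 28 16 29
f 28 29 18
f 29 16 30
f 29 30 18
f 30 16 31
f 30 31 18
f 31 16 17
f 31 17 18



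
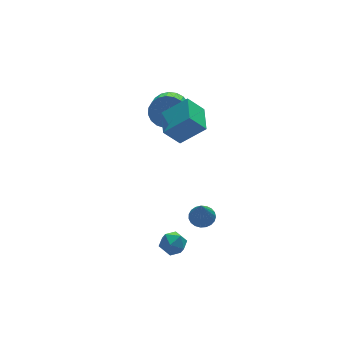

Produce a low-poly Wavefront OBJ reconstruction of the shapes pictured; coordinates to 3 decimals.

v -2.522 0.898 3.355
v -1.228 0.262 4.624
v -1.831 2.607 3.508
v -0.538 1.972 4.777
v -1.622 0.628 2.303
v -0.329 -0.007 3.572
v -0.932 2.338 2.456
v 0.362 1.702 3.725
v -3.132 -2.042 -3.667
v -2.725 -2.644 -3.203
v -4.355 -2.476 -3.157
v -3.948 -3.078 -2.693
v -3.857 -2.245 -2.493
v -3.101 -1.976 -2.808
v -3.979 -3.144 -3.552
v -3.223 -2.875 -3.867
v -3.248 -3.325 -3.132
v -3.173 -2.769 -2.477
v -3.907 -2.351 -3.883
v -3.832 -1.795 -3.228
v -2.162 -3.338 -0.654
v -1.683 -3.888 -0.777
v -2.638 -4.162 1.174
v -1.506 -3.68 -0.637
v -1.442 -3.412 -0.5
v -1.503 -3.131 -0.389
v -1.677 -2.886 -0.324
v -1.936 -2.72 -0.316
v -2.233 -2.66 -0.366
v -2.519 -2.717 -0.466
v -2.742 -2.882 -0.599
v -2.866 -3.125 -0.741
v -2.867 -3.406 -0.868
v -2.747 -3.674 -0.957
v -2.526 -3.885 -0.995
v -2.241 -4.001 -0.973
v -1.944 -4.002 -0.896
v -0.485 4.403 2.128
v 0.489 4.102 2.514
v -0.34 2.677 3.498
v -1.315 2.977 3.112
v 0.351 4.399 2.828
v -0.479 2.974 3.811
v 0.068 4.696 3.02
v -0.761 3.271 4.004
v -0.311 4.943 3.058
v -1.14 3.518 4.042
v -0.719 5.096 2.936
v -1.548 3.671 3.92
v -1.087 5.129 2.674
v -1.917 3.704 3.657
v -1.352 5.037 2.317
v -2.181 3.612 3.301
v -1.466 4.835 1.928
v -2.295 3.41 2.912
v -1.411 4.558 1.573
v -2.24 3.133 2.557
v -1.196 4.254 1.315
v -2.025 2.829 2.298
v -0.858 3.976 1.197
v -1.687 2.551 2.18
v -0.455 3.772 1.24
v -1.284 2.347 2.223
v -0.058 3.677 1.436
v -0.887 2.251 2.42
v 0.265 3.707 1.753
v -0.564 2.282 2.736
v 0.458 3.858 2.134
v -0.371 2.432 3.118
f 2 4 1
f 5 2 1
f 1 4 3
f 3 5 1
f 2 8 4
f 6 2 5
f 6 8 2
f 4 8 3
f 7 5 3
f 3 8 7
f 7 6 5
f 8 6 7
f 9 20 14
f 9 14 10
f 9 10 16
f 9 16 19
f 9 19 20
f 10 14 18
f 14 20 13
f 20 19 11
f 19 16 15
f 16 10 17
f 12 18 13
f 12 13 11
f 12 11 15
f 12 15 17
f 12 17 18
f 13 18 14
f 11 13 20
f 15 11 19
f 17 15 16
f 18 17 10
f 22 21 24
f 22 24 23
f 24 21 25
f 24 25 23
f 25 21 26
f 25 26 23
f 26 21 27
f 26 27 23
f 27 21 28
f 27 28 23
f 28 21 29
f 28 29 23
f 29 21 30
f 29 30 23
f 30 21 31
f 30 31 23
f 31 21 32
f 31 32 23
f 32 21 33
f 32 33 23
f 33 21 34
f 33 34 23
f 34 21 35
f 34 35 23
f 35 21 36
f 35 36 23
f 36 21 37
f 36 37 23
f 37 21 22
f 37 22 23
f 39 38 42
f 39 42 40
f 40 42 43
f 40 43 41
f 42 38 44
f 42 44 43
f 43 44 45
f 43 45 41
f 44 38 46
f 44 46 45
f 45 46 47
f 45 47 41
f 46 38 48
f 46 48 47
f 47 48 49
f 47 49 41
f 48 38 50
f 48 50 49
f 49 50 51
f 49 51 41
f 50 38 52
f 50 52 51
f 51 52 53
f 51 53 41
f 52 38 54
f 52 54 53
f 53 54 55
f 53 55 41
f 54 38 56
f 54 56 55
f 55 56 57
f 55 57 41
f 56 38 58
f 56 58 57
f 57 58 59
f 57 59 41
f 58 38 60
f 58 60 59
f 59 60 61
f 59 61 41
f 60 38 62
f 60 62 61
f 61 62 63
f 61 63 41
f 62 38 64
f 62 64 63
f 63 64 65
f 63 65 41
f 64 38 66
f 64 66 65
f 65 66 67
f 65 67 41
f 66 38 68
f 66 68 67
f 67 68 69
f 67 69 41
f 68 38 39
f 68 39 69
f 69 39 40
f 69 40 41



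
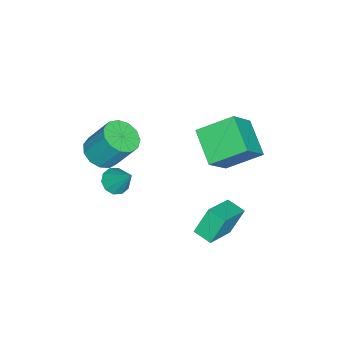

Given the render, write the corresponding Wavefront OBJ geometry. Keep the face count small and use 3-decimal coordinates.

v 0.959 -2.673 -0.986
v 1.713 -2.936 -1.039
v 1.421 -1.627 0.366
v 1.669 -2.539 -1.331
v 1.353 -2.193 -1.491
v 0.888 -2.031 -1.458
v 0.449 -2.113 -1.244
v 0.206 -2.409 -0.932
v 0.25 -2.806 -0.641
v 0.565 -3.152 -0.481
v 1.031 -3.315 -0.514
v 1.47 -3.232 -0.727
v 1.746 -3.06 2.109
v 2.368 -2.381 1.67
v 2.356 -1.282 3.352
v 1.734 -1.96 3.791
v 1.832 -2.208 1.553
v 1.82 -1.109 3.236
v 1.269 -2.306 1.613
v 1.257 -1.207 3.296
v 0.857 -2.643 1.831
v 0.846 -1.544 3.513
v 0.728 -3.112 2.136
v 0.716 -2.013 3.819
v 0.921 -3.565 2.433
v 0.91 -2.466 4.116
v 1.377 -3.857 2.627
v 1.365 -2.758 4.31
v 1.949 -3.896 2.656
v 1.938 -2.797 4.339
v 2.457 -3.669 2.512
v 2.446 -2.57 4.194
v 2.74 -3.249 2.239
v 2.728 -2.15 3.922
v 2.706 -2.769 1.925
v 2.695 -1.67 3.608
v -1.723 1.453 1.76
v -2.416 3.148 2.828
v -0.287 2.646 0.799
v -0.979 4.341 1.867
v -0.341 1.039 3.313
v -1.033 2.734 4.381
v 1.096 2.232 2.352
v 0.403 3.927 3.42
v 0.355 2.267 -3.198
v -0.263 2.8 -1.787
v 0.681 3.249 -3.427
v 0.063 3.782 -2.016
v 2.197 1.878 -2.244
v 1.579 2.411 -0.833
v 2.523 2.86 -2.473
v 1.905 3.393 -1.062
f 2 1 4
f 2 4 3
f 4 1 5
f 4 5 3
f 5 1 6
f 5 6 3
f 6 1 7
f 6 7 3
f 7 1 8
f 7 8 3
f 8 1 9
f 8 9 3
f 9 1 10
f 9 10 3
f 10 1 11
f 10 11 3
f 11 1 12
f 11 12 3
f 12 1 2
f 12 2 3
f 14 13 17
f 14 17 15
f 15 17 18
f 15 18 16
f 17 13 19
f 17 19 18
f 18 19 20
f 18 20 16
f 19 13 21
f 19 21 20
f 20 21 22
f 20 22 16
f 21 13 23
f 21 23 22
f 22 23 24
f 22 24 16
f 23 13 25
f 23 25 24
f 24 25 26
f 24 26 16
f 25 13 27
f 25 27 26
f 26 27 28
f 26 28 16
f 27 13 29
f 27 29 28
f 28 29 30
f 28 30 16
f 29 13 31
f 29 31 30
f 30 31 32
f 30 32 16
f 31 13 33
f 31 33 32
f 32 33 34
f 32 34 16
f 33 13 35
f 33 35 34
f 34 35 36
f 34 36 16
f 35 13 14
f 35 14 36
f 36 14 15
f 36 15 16
f 38 40 37
f 41 38 37
f 37 40 39
f 39 41 37
f 38 44 40
f 42 38 41
f 42 44 38
f 40 44 39
f 43 41 39
f 39 44 43
f 43 42 41
f 44 42 43
f 46 48 45
f 49 46 45
f 45 48 47
f 47 49 45
f 46 52 48
f 50 46 49
f 50 52 46
f 48 52 47
f 51 49 47
f 47 52 51
f 51 50 49
f 52 50 51



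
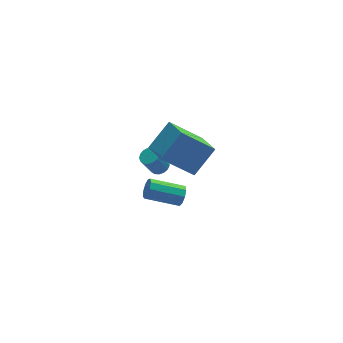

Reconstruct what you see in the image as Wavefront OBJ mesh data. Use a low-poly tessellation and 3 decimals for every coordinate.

v -0.853 -3.891 2.415
v -0.598 -3.647 2.836
v -2.112 -3.084 3.427
v -2.367 -3.329 3.005
v -0.623 -3.409 2.546
v -2.137 -2.847 3.136
v -0.755 -3.397 2.194
v -2.27 -2.835 2.784
v -0.934 -3.616 1.945
v -2.448 -3.054 2.536
v -1.074 -3.964 1.917
v -2.589 -3.402 2.507
v -1.111 -4.278 2.121
v -2.625 -3.715 2.711
v -1.027 -4.411 2.463
v -2.541 -3.848 3.053
v -0.862 -4.3 2.782
v -2.376 -3.738 3.373
v -0.692 -3.999 2.93
v -2.206 -3.436 3.52
v -1.183 -1.903 3.407
v 0.041 -1.407 4.54
v -1.301 -0.481 2.912
v -0.077 0.014 4.045
v 0.357 -2.294 1.915
v 1.581 -1.799 3.048
v 0.239 -0.873 1.42
v 1.463 -0.377 2.553
v 0.258 2.339 -2.173
v 0.741 2.293 -1.936
v 0.166 2.254 -0.771
v -0.318 2.301 -1.007
v 0.701 2.548 -1.947
v 0.126 2.509 -0.781
v 0.56 2.755 -2.009
v -0.015 2.717 -0.844
v 0.35 2.868 -2.109
v -0.225 2.829 -0.944
v 0.119 2.859 -2.224
v -0.456 2.82 -1.059
v -0.081 2.731 -2.327
v -0.656 2.692 -1.161
v -0.203 2.513 -2.394
v -0.778 2.475 -1.229
v -0.22 2.256 -2.411
v -0.795 2.217 -1.246
v -0.127 2.018 -2.373
v -0.702 1.979 -1.208
v 0.054 1.853 -2.289
v -0.521 1.814 -1.124
v 0.281 1.8 -2.179
v -0.294 1.761 -1.013
v 0.503 1.87 -2.067
v -0.072 1.832 -0.902
v 0.669 2.048 -1.979
v 0.094 2.01 -0.814
v 1.929 3.682 -2.888
v 2.499 3.212 -3.245
v 1.801 2.788 -1.915
v 2.371 2.318 -2.272
v 2.583 3.034 -1.932
v 2.662 3.586 -2.534
v 1.638 2.414 -2.626
v 1.717 2.966 -3.228
v 2.319 2.428 -3.083
v 2.903 2.812 -2.654
v 1.397 3.188 -2.506
v 1.981 3.572 -2.077
f 2 1 5
f 2 5 3
f 3 5 6
f 3 6 4
f 5 1 7
f 5 7 6
f 6 7 8
f 6 8 4
f 7 1 9
f 7 9 8
f 8 9 10
f 8 10 4
f 9 1 11
f 9 11 10
f 10 11 12
f 10 12 4
f 11 1 13
f 11 13 12
f 12 13 14
f 12 14 4
f 13 1 15
f 13 15 14
f 14 15 16
f 14 16 4
f 15 1 17
f 15 17 16
f 16 17 18
f 16 18 4
f 17 1 19
f 17 19 18
f 18 19 20
f 18 20 4
f 19 1 2
f 19 2 20
f 20 2 3
f 20 3 4
f 22 24 21
f 25 22 21
f 21 24 23
f 23 25 21
f 22 28 24
f 26 22 25
f 26 28 22
f 24 28 23
f 27 25 23
f 23 28 27
f 27 26 25
f 28 26 27
f 30 29 33
f 30 33 31
f 31 33 34
f 31 34 32
f 33 29 35
f 33 35 34
f 34 35 36
f 34 36 32
f 35 29 37
f 35 37 36
f 36 37 38
f 36 38 32
f 37 29 39
f 37 39 38
f 38 39 40
f 38 40 32
f 39 29 41
f 39 41 40
f 40 41 42
f 40 42 32
f 41 29 43
f 41 43 42
f 42 43 44
f 42 44 32
f 43 29 45
f 43 45 44
f 44 45 46
f 44 46 32
f 45 29 47
f 45 47 46
f 46 47 48
f 46 48 32
f 47 29 49
f 47 49 48
f 48 49 50
f 48 50 32
f 49 29 51
f 49 51 50
f 50 51 52
f 50 52 32
f 51 29 53
f 51 53 52
f 52 53 54
f 52 54 32
f 53 29 55
f 53 55 54
f 54 55 56
f 54 56 32
f 55 29 30
f 55 30 56
f 56 30 31
f 56 31 32
f 57 68 62
f 57 62 58
f 57 58 64
f 57 64 67
f 57 67 68
f 58 62 66
f 62 68 61
f 68 67 59
f 67 64 63
f 64 58 65
f 60 66 61
f 60 61 59
f 60 59 63
f 60 63 65
f 60 65 66
f 61 66 62
f 59 61 68
f 63 59 67
f 65 63 64
f 66 65 58



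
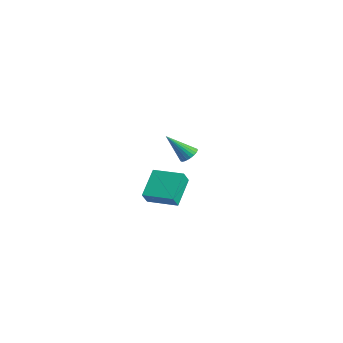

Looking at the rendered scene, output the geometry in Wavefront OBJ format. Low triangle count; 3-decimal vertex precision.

v 3.775 -0.405 3.376
v 4.199 -0.27 3.683
v 3.165 -1.315 4.624
v 4.063 -0.115 3.729
v 3.884 -0.005 3.722
v 3.688 0.045 3.662
v 3.506 0.026 3.559
v 3.364 -0.059 3.427
v 3.285 -0.197 3.289
v 3.281 -0.366 3.163
v 3.352 -0.541 3.07
v 3.487 -0.695 3.024
v 3.666 -0.806 3.031
v 3.862 -0.855 3.091
v 4.045 -0.836 3.194
v 4.187 -0.751 3.325
v 4.265 -0.614 3.464
v 4.27 -0.445 3.59
v -4.109 2.673 -2.383
v -3.817 2.19 -1.644
v -2.659 3.667 -2.304
v -2.367 3.184 -1.566
v -3.213 1.456 -3.534
v -2.921 0.973 -2.796
v -1.763 2.45 -3.456
v -1.471 1.967 -2.717
f 2 1 4
f 2 4 3
f 4 1 5
f 4 5 3
f 5 1 6
f 5 6 3
f 6 1 7
f 6 7 3
f 7 1 8
f 7 8 3
f 8 1 9
f 8 9 3
f 9 1 10
f 9 10 3
f 10 1 11
f 10 11 3
f 11 1 12
f 11 12 3
f 12 1 13
f 12 13 3
f 13 1 14
f 13 14 3
f 14 1 15
f 14 15 3
f 15 1 16
f 15 16 3
f 16 1 17
f 16 17 3
f 17 1 18
f 17 18 3
f 18 1 2
f 18 2 3
f 20 22 19
f 23 20 19
f 19 22 21
f 21 23 19
f 20 26 22
f 24 20 23
f 24 26 20
f 22 26 21
f 25 23 21
f 21 26 25
f 25 24 23
f 26 24 25



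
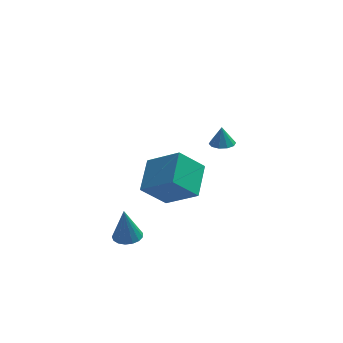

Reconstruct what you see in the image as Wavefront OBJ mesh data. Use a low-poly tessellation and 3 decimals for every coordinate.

v -1.96 -1.75 -1.486
v -1.294 -1.626 -1.436
v -2.1 -1.67 0.166
v -1.426 -1.33 -1.461
v -1.681 -1.13 -1.493
v -2 -1.072 -1.522
v -2.31 -1.17 -1.544
v -2.54 -1.4 -1.552
v -2.637 -1.711 -1.545
v -2.579 -2.03 -1.525
v -2.379 -2.286 -1.495
v -2.083 -2.419 -1.464
v -1.76 -2.398 -1.438
v -1.482 -2.229 -1.422
v -1.314 -1.951 -1.422
v 2.542 3.669 0.208
v 3.037 3.304 0.288
v 2.518 3.851 1.192
v 3.162 3.661 0.225
v 3.05 4.021 0.156
v 2.745 4.246 0.107
v 2.362 4.252 0.096
v 2.048 4.034 0.129
v 1.922 3.678 0.192
v 2.034 3.318 0.261
v 2.34 3.092 0.31
v 2.723 3.087 0.321
v -0.307 -2.086 0.997
v -1.41 -2.307 2.135
v 0.062 -0.55 1.654
v -1.041 -0.771 2.791
v 1.021 -2.889 2.129
v -0.082 -3.11 3.266
v 1.39 -1.353 2.785
v 0.287 -1.574 3.923
f 2 1 4
f 2 4 3
f 4 1 5
f 4 5 3
f 5 1 6
f 5 6 3
f 6 1 7
f 6 7 3
f 7 1 8
f 7 8 3
f 8 1 9
f 8 9 3
f 9 1 10
f 9 10 3
f 10 1 11
f 10 11 3
f 11 1 12
f 11 12 3
f 12 1 13
f 12 13 3
f 13 1 14
f 13 14 3
f 14 1 15
f 14 15 3
f 15 1 2
f 15 2 3
f 17 16 19
f 17 19 18
f 19 16 20
f 19 20 18
f 20 16 21
f 20 21 18
f 21 16 22
f 21 22 18
f 22 16 23
f 22 23 18
f 23 16 24
f 23 24 18
f 24 16 25
f 24 25 18
f 25 16 26
f 25 26 18
f 26 16 27
f 26 27 18
f 27 16 17
f 27 17 18
f 29 31 28
f 32 29 28
f 28 31 30
f 30 32 28
f 29 35 31
f 33 29 32
f 33 35 29
f 31 35 30
f 34 32 30
f 30 35 34
f 34 33 32
f 35 33 34



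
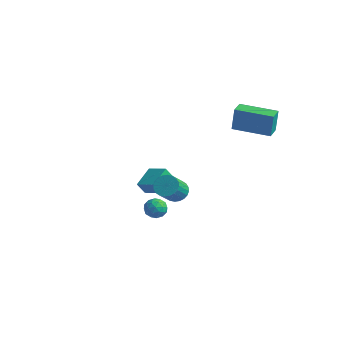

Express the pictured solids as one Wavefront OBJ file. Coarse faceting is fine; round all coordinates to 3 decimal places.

v -3.309 1.694 -3.859
v -2.195 1.779 -3.423
v -3.598 2.939 -3.364
v -2.483 3.024 -2.928
v -3.057 2.036 -4.572
v -1.942 2.121 -4.136
v -3.345 3.281 -4.077
v -2.231 3.366 -3.641
v 2.276 -1.44 -0.286
v 2.534 -1.836 -0.747
v 2.762 -2.817 0.226
v 2.504 -2.42 0.686
v 2.743 -1.708 -0.667
v 2.971 -2.689 0.305
v 2.881 -1.54 -0.53
v 3.109 -2.521 0.443
v 2.927 -1.356 -0.355
v 3.155 -2.337 0.617
v 2.874 -1.185 -0.17
v 3.102 -2.166 0.802
v 2.73 -1.053 -0.003
v 2.958 -2.034 0.97
v 2.516 -0.979 0.121
v 2.745 -1.96 1.094
v 2.266 -0.976 0.184
v 2.495 -1.957 1.156
v 2.018 -1.043 0.174
v 2.246 -2.024 1.147
v 1.809 -1.171 0.095
v 2.037 -2.152 1.067
v 1.671 -1.339 -0.043
v 1.899 -2.32 0.93
v 1.625 -1.523 -0.217
v 1.853 -2.504 0.755
v 1.678 -1.694 -0.402
v 1.906 -2.675 0.57
v 1.822 -1.826 -0.57
v 2.05 -2.807 0.403
v 2.035 -1.9 -0.694
v 2.264 -2.881 0.279
v 2.285 -1.903 -0.756
v 2.514 -2.884 0.216
v 2.537 2.371 2.51
v 2.56 2.531 3.831
v 2.176 3.201 2.416
v 2.198 3.361 3.736
v 4.382 3.159 2.384
v 4.404 3.319 3.704
v 4.02 3.989 2.289
v 4.043 4.149 3.61
v 1.076 -1.67 -1.26
v 1.383 -1.331 -1.694
v 1.337 -2.529 -1.746
v 1.644 -2.19 -2.18
v 1.867 -2.224 -1.591
v 1.706 -1.694 -1.29
v 1.014 -2.166 -2.15
v 0.853 -1.636 -1.849
v 1.345 -1.638 -2.244
v 1.872 -1.673 -1.899
v 0.848 -2.187 -1.541
v 1.375 -2.222 -1.196
v 1.207 -1.425 -1.434
v 1.513 -2.435 -2.006
v 1.644 -2.455 -1.66
v 1.825 -2.256 -1.915
v 1.396 -1.638 -1.197
v 1.577 -1.439 -1.452
v 1.861 -1.964 -1.392
v 1.143 -2.421 -1.988
v 1.324 -2.222 -2.243
v 0.895 -1.604 -1.525
v 1.076 -1.405 -1.78
v 0.859 -1.896 -2.048
v 1.365 -1.406 -2.012
v 1.518 -1.911 -2.298
v 1.148 -1.897 -2.28
v 1.053 -1.585 -2.104
v 1.675 -1.427 -1.81
v 1.828 -1.932 -2.096
v 1.959 -1.952 -1.749
v 1.864 -1.64 -1.573
v 1.652 -1.607 -2.133
v 0.892 -1.928 -1.344
v 1.045 -2.433 -1.63
v 0.856 -2.22 -1.867
v 0.761 -1.908 -1.691
v 1.202 -1.949 -1.142
v 1.355 -2.454 -1.428
v 1.667 -2.275 -1.336
v 1.572 -1.963 -1.16
v 1.068 -2.253 -1.307
f 2 4 1
f 5 2 1
f 1 4 3
f 3 5 1
f 2 8 4
f 6 2 5
f 6 8 2
f 4 8 3
f 7 5 3
f 3 8 7
f 7 6 5
f 8 6 7
f 10 9 13
f 10 13 11
f 11 13 14
f 11 14 12
f 13 9 15
f 13 15 14
f 14 15 16
f 14 16 12
f 15 9 17
f 15 17 16
f 16 17 18
f 16 18 12
f 17 9 19
f 17 19 18
f 18 19 20
f 18 20 12
f 19 9 21
f 19 21 20
f 20 21 22
f 20 22 12
f 21 9 23
f 21 23 22
f 22 23 24
f 22 24 12
f 23 9 25
f 23 25 24
f 24 25 26
f 24 26 12
f 25 9 27
f 25 27 26
f 26 27 28
f 26 28 12
f 27 9 29
f 27 29 28
f 28 29 30
f 28 30 12
f 29 9 31
f 29 31 30
f 30 31 32
f 30 32 12
f 31 9 33
f 31 33 32
f 32 33 34
f 32 34 12
f 33 9 35
f 33 35 34
f 34 35 36
f 34 36 12
f 35 9 37
f 35 37 36
f 36 37 38
f 36 38 12
f 37 9 39
f 37 39 38
f 38 39 40
f 38 40 12
f 39 9 41
f 39 41 40
f 40 41 42
f 40 42 12
f 41 9 10
f 41 10 42
f 42 10 11
f 42 11 12
f 44 46 43
f 47 44 43
f 43 46 45
f 45 47 43
f 44 50 46
f 48 44 47
f 48 50 44
f 46 50 45
f 49 47 45
f 45 50 49
f 49 48 47
f 50 48 49
f 51 88 67
f 88 62 91
f 67 91 56
f 88 91 67
f 51 67 63
f 67 56 68
f 63 68 52
f 67 68 63
f 51 63 72
f 63 52 73
f 72 73 58
f 63 73 72
f 51 72 84
f 72 58 87
f 84 87 61
f 72 87 84
f 51 84 88
f 84 61 92
f 88 92 62
f 84 92 88
f 52 68 79
f 68 56 82
f 79 82 60
f 68 82 79
f 56 91 69
f 91 62 90
f 69 90 55
f 91 90 69
f 62 92 89
f 92 61 85
f 89 85 53
f 92 85 89
f 61 87 86
f 87 58 74
f 86 74 57
f 87 74 86
f 58 73 78
f 73 52 75
f 78 75 59
f 73 75 78
f 54 80 66
f 80 60 81
f 66 81 55
f 80 81 66
f 54 66 64
f 66 55 65
f 64 65 53
f 66 65 64
f 54 64 71
f 64 53 70
f 71 70 57
f 64 70 71
f 54 71 76
f 71 57 77
f 76 77 59
f 71 77 76
f 54 76 80
f 76 59 83
f 80 83 60
f 76 83 80
f 55 81 69
f 81 60 82
f 69 82 56
f 81 82 69
f 53 65 89
f 65 55 90
f 89 90 62
f 65 90 89
f 57 70 86
f 70 53 85
f 86 85 61
f 70 85 86
f 59 77 78
f 77 57 74
f 78 74 58
f 77 74 78
f 60 83 79
f 83 59 75
f 79 75 52
f 83 75 79



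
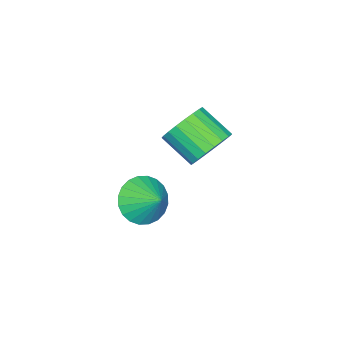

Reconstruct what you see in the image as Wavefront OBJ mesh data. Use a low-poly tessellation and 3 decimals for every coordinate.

v -1.778 3.939 1.253
v -1.447 3.537 0.7
v -1.571 2.538 1.354
v -1.902 2.941 1.907
v -1.199 3.622 0.877
v -1.323 2.623 1.53
v -1.051 3.761 1.119
v -1.176 2.762 1.772
v -1.029 3.932 1.384
v -1.153 2.933 2.037
v -1.137 4.104 1.627
v -1.261 3.105 2.28
v -1.355 4.247 1.805
v -1.479 3.248 2.458
v -1.646 4.338 1.887
v -1.77 3.339 2.54
v -1.96 4.359 1.86
v -2.084 3.36 2.514
v -2.243 4.308 1.728
v -2.367 3.309 2.382
v -2.445 4.193 1.514
v -2.569 3.194 2.168
v -2.532 4.034 1.255
v -2.656 3.035 1.909
v -2.488 3.859 0.996
v -2.613 2.86 1.649
v -2.322 3.698 0.781
v -2.446 2.699 1.434
v -2.062 3.579 0.648
v -2.186 2.58 1.301
v -1.752 3.522 0.619
v -1.876 2.523 1.272
v -1.266 2.044 -1.432
v -0.539 1.668 -1.294
v -0.974 2.816 -0.868
v -0.472 1.839 -1.562
v -0.526 2.04 -1.809
v -0.693 2.242 -1.999
v -0.947 2.414 -2.103
v -1.25 2.53 -2.105
v -1.555 2.572 -2.004
v -1.816 2.533 -1.817
v -1.993 2.42 -1.57
v -2.06 2.249 -1.303
v -2.005 2.048 -1.055
v -1.839 1.846 -0.865
v -1.585 1.674 -0.761
v -1.282 1.558 -0.76
v -0.977 1.516 -0.86
v -0.716 1.555 -1.048
f 2 1 5
f 2 5 3
f 3 5 6
f 3 6 4
f 5 1 7
f 5 7 6
f 6 7 8
f 6 8 4
f 7 1 9
f 7 9 8
f 8 9 10
f 8 10 4
f 9 1 11
f 9 11 10
f 10 11 12
f 10 12 4
f 11 1 13
f 11 13 12
f 12 13 14
f 12 14 4
f 13 1 15
f 13 15 14
f 14 15 16
f 14 16 4
f 15 1 17
f 15 17 16
f 16 17 18
f 16 18 4
f 17 1 19
f 17 19 18
f 18 19 20
f 18 20 4
f 19 1 21
f 19 21 20
f 20 21 22
f 20 22 4
f 21 1 23
f 21 23 22
f 22 23 24
f 22 24 4
f 23 1 25
f 23 25 24
f 24 25 26
f 24 26 4
f 25 1 27
f 25 27 26
f 26 27 28
f 26 28 4
f 27 1 29
f 27 29 28
f 28 29 30
f 28 30 4
f 29 1 31
f 29 31 30
f 30 31 32
f 30 32 4
f 31 1 2
f 31 2 32
f 32 2 3
f 32 3 4
f 34 33 36
f 34 36 35
f 36 33 37
f 36 37 35
f 37 33 38
f 37 38 35
f 38 33 39
f 38 39 35
f 39 33 40
f 39 40 35
f 40 33 41
f 40 41 35
f 41 33 42
f 41 42 35
f 42 33 43
f 42 43 35
f 43 33 44
f 43 44 35
f 44 33 45
f 44 45 35
f 45 33 46
f 45 46 35
f 46 33 47
f 46 47 35
f 47 33 48
f 47 48 35
f 48 33 49
f 48 49 35
f 49 33 50
f 49 50 35
f 50 33 34
f 50 34 35



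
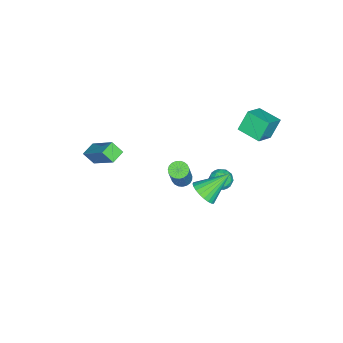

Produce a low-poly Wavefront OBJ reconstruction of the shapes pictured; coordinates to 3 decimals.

v -4.958 3.215 2.815
v -3.81 2.993 3.511
v -4.606 4.508 2.649
v -3.459 4.286 3.345
v -4.361 2.914 1.735
v -3.214 2.692 2.431
v -4.01 4.207 1.569
v -2.862 3.985 2.265
v 0.211 -3.893 1.797
v 0.932 -2.45 3.204
v 0.196 -3.303 1.2
v 0.917 -1.86 2.606
v 0.983 -4.08 1.594
v 1.704 -2.637 3
v 0.968 -3.49 0.996
v 1.689 -2.047 2.403
v 2.323 3.073 2.62
v 2.924 3.108 3.115
v 1.357 4.067 3.72
v 2.976 3.352 2.94
v 2.929 3.553 2.717
v 2.79 3.681 2.479
v 2.579 3.717 2.262
v 2.329 3.654 2.1
v 2.078 3.503 2.017
v 1.865 3.286 2.025
v 1.721 3.037 2.124
v 1.669 2.793 2.299
v 1.716 2.592 2.522
v 1.856 2.464 2.76
v 2.066 2.428 2.977
v 2.316 2.491 3.139
v 2.567 2.642 3.223
v 2.78 2.859 3.214
v 0.385 1.116 1.103
v 0.851 1.11 0.851
v 1.781 1.319 2.564
v 1.315 1.324 2.817
v 0.802 1.325 0.852
v 1.731 1.534 2.565
v 0.681 1.504 0.896
v 1.61 1.713 2.609
v 0.508 1.615 0.976
v 1.437 1.824 2.689
v 0.314 1.64 1.078
v 1.244 1.849 2.791
v 0.133 1.574 1.184
v 1.062 1.783 2.898
v -0.005 1.429 1.277
v 0.924 1.638 2.99
v -0.075 1.23 1.339
v 0.854 1.439 3.052
v -0.066 1.011 1.361
v 0.863 1.22 3.074
v 0.021 0.81 1.338
v 0.951 1.019 3.051
v 0.172 0.662 1.275
v 1.101 0.871 2.988
v 0.359 0.592 1.182
v 1.288 0.801 2.895
v 0.551 0.613 1.075
v 1.48 0.822 2.788
v 0.714 0.721 0.973
v 1.643 0.929 2.686
v 0.82 0.897 0.894
v 1.75 1.105 2.607
v -3.968 1.631 -2.434
v -3.654 2.047 -1.975
v -3.006 1.533 -3.005
v -2.692 1.949 -2.546
v -2.894 1.313 -2.356
v -3.489 1.373 -2.004
v -3.171 2.207 -2.976
v -3.766 2.267 -2.624
v -3.161 2.402 -2.311
v -2.99 1.85 -1.927
v -3.67 1.73 -3.053
v -3.499 1.178 -2.669
v -3.895 1.847 -2.155
v -2.765 1.733 -2.825
v -2.883 1.359 -2.714
v -2.699 1.603 -2.444
v -3.798 1.452 -2.171
v -3.614 1.696 -1.902
v -3.167 1.264 -2.126
v -3.046 1.884 -3.078
v -2.862 2.128 -2.809
v -3.961 1.977 -2.536
v -3.777 2.221 -2.266
v -3.493 2.316 -2.854
v -3.421 2.301 -2.082
v -2.856 2.243 -2.417
v -3.137 2.395 -2.67
v -3.487 2.43 -2.463
v -3.321 1.976 -1.857
v -2.755 1.918 -2.192
v -2.874 1.544 -2.081
v -3.224 1.58 -1.873
v -3.031 2.185 -2.054
v -3.905 1.662 -2.788
v -3.339 1.604 -3.123
v -3.436 2 -3.107
v -3.786 2.036 -2.899
v -3.804 1.337 -2.563
v -3.239 1.279 -2.898
v -3.173 1.15 -2.517
v -3.523 1.185 -2.31
v -3.629 1.395 -2.926
f 2 4 1
f 5 2 1
f 1 4 3
f 3 5 1
f 2 8 4
f 6 2 5
f 6 8 2
f 4 8 3
f 7 5 3
f 3 8 7
f 7 6 5
f 8 6 7
f 10 12 9
f 13 10 9
f 9 12 11
f 11 13 9
f 10 16 12
f 14 10 13
f 14 16 10
f 12 16 11
f 15 13 11
f 11 16 15
f 15 14 13
f 16 14 15
f 18 17 20
f 18 20 19
f 20 17 21
f 20 21 19
f 21 17 22
f 21 22 19
f 22 17 23
f 22 23 19
f 23 17 24
f 23 24 19
f 24 17 25
f 24 25 19
f 25 17 26
f 25 26 19
f 26 17 27
f 26 27 19
f 27 17 28
f 27 28 19
f 28 17 29
f 28 29 19
f 29 17 30
f 29 30 19
f 30 17 31
f 30 31 19
f 31 17 32
f 31 32 19
f 32 17 33
f 32 33 19
f 33 17 34
f 33 34 19
f 34 17 18
f 34 18 19
f 36 35 39
f 36 39 37
f 37 39 40
f 37 40 38
f 39 35 41
f 39 41 40
f 40 41 42
f 40 42 38
f 41 35 43
f 41 43 42
f 42 43 44
f 42 44 38
f 43 35 45
f 43 45 44
f 44 45 46
f 44 46 38
f 45 35 47
f 45 47 46
f 46 47 48
f 46 48 38
f 47 35 49
f 47 49 48
f 48 49 50
f 48 50 38
f 49 35 51
f 49 51 50
f 50 51 52
f 50 52 38
f 51 35 53
f 51 53 52
f 52 53 54
f 52 54 38
f 53 35 55
f 53 55 54
f 54 55 56
f 54 56 38
f 55 35 57
f 55 57 56
f 56 57 58
f 56 58 38
f 57 35 59
f 57 59 58
f 58 59 60
f 58 60 38
f 59 35 61
f 59 61 60
f 60 61 62
f 60 62 38
f 61 35 63
f 61 63 62
f 62 63 64
f 62 64 38
f 63 35 65
f 63 65 64
f 64 65 66
f 64 66 38
f 65 35 36
f 65 36 66
f 66 36 37
f 66 37 38
f 67 104 83
f 104 78 107
f 83 107 72
f 104 107 83
f 67 83 79
f 83 72 84
f 79 84 68
f 83 84 79
f 67 79 88
f 79 68 89
f 88 89 74
f 79 89 88
f 67 88 100
f 88 74 103
f 100 103 77
f 88 103 100
f 67 100 104
f 100 77 108
f 104 108 78
f 100 108 104
f 68 84 95
f 84 72 98
f 95 98 76
f 84 98 95
f 72 107 85
f 107 78 106
f 85 106 71
f 107 106 85
f 78 108 105
f 108 77 101
f 105 101 69
f 108 101 105
f 77 103 102
f 103 74 90
f 102 90 73
f 103 90 102
f 74 89 94
f 89 68 91
f 94 91 75
f 89 91 94
f 70 96 82
f 96 76 97
f 82 97 71
f 96 97 82
f 70 82 80
f 82 71 81
f 80 81 69
f 82 81 80
f 70 80 87
f 80 69 86
f 87 86 73
f 80 86 87
f 70 87 92
f 87 73 93
f 92 93 75
f 87 93 92
f 70 92 96
f 92 75 99
f 96 99 76
f 92 99 96
f 71 97 85
f 97 76 98
f 85 98 72
f 97 98 85
f 69 81 105
f 81 71 106
f 105 106 78
f 81 106 105
f 73 86 102
f 86 69 101
f 102 101 77
f 86 101 102
f 75 93 94
f 93 73 90
f 94 90 74
f 93 90 94
f 76 99 95
f 99 75 91
f 95 91 68
f 99 91 95

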